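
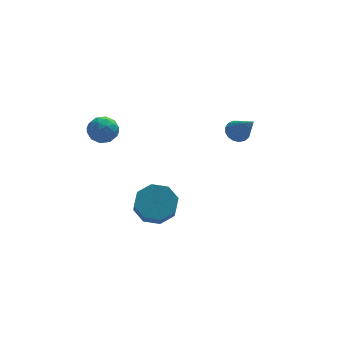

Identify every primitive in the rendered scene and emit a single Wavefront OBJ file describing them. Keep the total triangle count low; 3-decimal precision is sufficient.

v -3.476 1.767 2.761
v -2.698 1.595 2.955
v -3.622 0.545 2.265
v -2.844 0.373 2.459
v -3.403 0.475 3.052
v -3.312 1.23 3.358
v -3.008 0.91 1.862
v -2.917 1.665 2.168
v -2.409 1.065 2.4
v -2.653 0.796 3.135
v -3.667 1.344 2.085
v -3.911 1.075 2.82
v -3.074 1.788 2.902
v -3.246 0.352 2.318
v -3.574 0.411 2.666
v -3.117 0.31 2.781
v -3.435 1.574 3.138
v -2.978 1.472 3.253
v -3.392 0.814 3.309
v -3.342 0.668 1.967
v -2.885 0.566 2.082
v -3.203 1.83 2.439
v -2.746 1.729 2.554
v -2.928 1.326 1.911
v -2.447 1.376 2.69
v -2.533 0.657 2.398
v -2.629 0.973 2.047
v -2.576 1.417 2.227
v -2.59 1.217 3.122
v -2.676 0.499 2.83
v -3.004 0.559 3.178
v -2.951 1.003 3.359
v -2.42 0.906 2.795
v -3.644 1.641 2.39
v -3.73 0.923 2.098
v -3.369 1.137 1.861
v -3.316 1.581 2.042
v -3.787 1.483 2.822
v -3.873 0.764 2.53
v -3.744 0.723 2.993
v -3.691 1.167 3.173
v -3.9 1.234 2.425
v 3.195 0.792 2.099
v 3.611 1.24 2.32
v 3.725 -0.392 3.501
v 3.347 1.302 2.473
v 3.048 1.247 2.54
v 2.783 1.088 2.506
v 2.612 0.862 2.379
v 2.575 0.619 2.188
v 2.679 0.416 1.976
v 2.902 0.299 1.793
v 3.192 0.295 1.68
v 3.483 0.406 1.663
v 3.707 0.604 1.746
v 3.814 0.846 1.91
v 3.78 1.075 2.117
v -1.23 -3.039 -0.01
v -0.429 -3.532 -0.406
v -0.49 -4.354 0.494
v -1.29 -3.861 0.89
v -0.218 -2.984 0.108
v -0.279 -3.806 1.008
v -0.599 -2.469 0.554
v -0.66 -3.29 1.453
v -1.35 -2.287 0.669
v -1.41 -3.109 1.569
v -2.03 -2.546 0.386
v -2.091 -3.368 1.286
v -2.241 -3.094 -0.128
v -2.302 -3.916 0.772
v -1.86 -3.61 -0.573
v -1.921 -4.431 0.326
v -1.11 -3.791 -0.689
v -1.17 -4.613 0.211
f 1 38 17
f 38 12 41
f 17 41 6
f 38 41 17
f 1 17 13
f 17 6 18
f 13 18 2
f 17 18 13
f 1 13 22
f 13 2 23
f 22 23 8
f 13 23 22
f 1 22 34
f 22 8 37
f 34 37 11
f 22 37 34
f 1 34 38
f 34 11 42
f 38 42 12
f 34 42 38
f 2 18 29
f 18 6 32
f 29 32 10
f 18 32 29
f 6 41 19
f 41 12 40
f 19 40 5
f 41 40 19
f 12 42 39
f 42 11 35
f 39 35 3
f 42 35 39
f 11 37 36
f 37 8 24
f 36 24 7
f 37 24 36
f 8 23 28
f 23 2 25
f 28 25 9
f 23 25 28
f 4 30 16
f 30 10 31
f 16 31 5
f 30 31 16
f 4 16 14
f 16 5 15
f 14 15 3
f 16 15 14
f 4 14 21
f 14 3 20
f 21 20 7
f 14 20 21
f 4 21 26
f 21 7 27
f 26 27 9
f 21 27 26
f 4 26 30
f 26 9 33
f 30 33 10
f 26 33 30
f 5 31 19
f 31 10 32
f 19 32 6
f 31 32 19
f 3 15 39
f 15 5 40
f 39 40 12
f 15 40 39
f 7 20 36
f 20 3 35
f 36 35 11
f 20 35 36
f 9 27 28
f 27 7 24
f 28 24 8
f 27 24 28
f 10 33 29
f 33 9 25
f 29 25 2
f 33 25 29
f 44 43 46
f 44 46 45
f 46 43 47
f 46 47 45
f 47 43 48
f 47 48 45
f 48 43 49
f 48 49 45
f 49 43 50
f 49 50 45
f 50 43 51
f 50 51 45
f 51 43 52
f 51 52 45
f 52 43 53
f 52 53 45
f 53 43 54
f 53 54 45
f 54 43 55
f 54 55 45
f 55 43 56
f 55 56 45
f 56 43 57
f 56 57 45
f 57 43 44
f 57 44 45
f 59 58 62
f 59 62 60
f 60 62 63
f 60 63 61
f 62 58 64
f 62 64 63
f 63 64 65
f 63 65 61
f 64 58 66
f 64 66 65
f 65 66 67
f 65 67 61
f 66 58 68
f 66 68 67
f 67 68 69
f 67 69 61
f 68 58 70
f 68 70 69
f 69 70 71
f 69 71 61
f 70 58 72
f 70 72 71
f 71 72 73
f 71 73 61
f 72 58 74
f 72 74 73
f 73 74 75
f 73 75 61
f 74 58 59
f 74 59 75
f 75 59 60
f 75 60 61



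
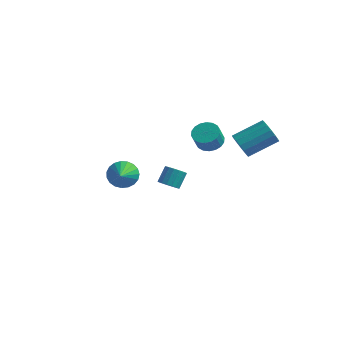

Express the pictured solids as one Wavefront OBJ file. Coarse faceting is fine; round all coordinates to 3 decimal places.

v 3.296 3.097 0.955
v 3.768 3.168 0.204
v 5.036 4.575 1.134
v 4.564 4.503 1.885
v 3.466 3.467 0.163
v 4.734 4.873 1.094
v 3.126 3.68 0.305
v 4.394 5.087 1.235
v 2.824 3.76 0.595
v 4.092 5.167 1.525
v 2.631 3.688 0.967
v 3.899 5.095 1.898
v 2.59 3.48 1.337
v 3.858 4.887 2.268
v 2.711 3.185 1.619
v 3.978 4.592 2.55
v 2.966 2.869 1.749
v 4.233 4.276 2.68
v 3.296 2.606 1.697
v 4.564 4.012 2.627
v 3.627 2.455 1.475
v 4.895 3.861 2.405
v 3.882 2.451 1.134
v 5.149 3.857 2.064
v 4.002 2.595 0.751
v 5.27 4.001 1.682
v 3.961 2.854 0.416
v 5.229 4.261 1.346
v 2.2 -3.436 1.179
v 2.806 -3.632 1.312
v 2.865 -2.881 2.154
v 2.26 -2.684 2.021
v 2.845 -3.404 1.105
v 2.905 -2.652 1.947
v 2.737 -3.182 0.915
v 2.797 -2.431 1.757
v 2.506 -3.019 0.785
v 2.566 -2.267 1.627
v 2.205 -2.951 0.746
v 2.265 -2.2 1.588
v 1.903 -2.994 0.806
v 1.962 -2.243 1.648
v 1.669 -3.139 0.951
v 1.728 -2.387 1.793
v 1.557 -3.351 1.149
v 1.616 -2.6 1.991
v 1.592 -3.583 1.353
v 1.651 -2.831 2.195
v 1.766 -3.781 1.518
v 1.825 -3.029 2.36
v 2.04 -3.9 1.605
v 2.099 -3.148 2.447
v 2.351 -3.913 1.594
v 2.41 -3.161 2.436
v 2.627 -3.816 1.489
v 2.686 -3.064 2.33
v -3.503 1.189 -2.615
v -2.805 1.767 -2.215
v -2.877 -0.169 -1.745
v -3.112 1.801 -1.942
v -3.486 1.729 -1.786
v -3.862 1.564 -1.773
v -4.177 1.334 -1.905
v -4.375 1.079 -2.161
v -4.422 0.843 -2.495
v -4.31 0.667 -2.85
v -4.059 0.581 -3.164
v -3.711 0.6 -3.384
v -3.328 0.721 -3.47
v -2.974 0.923 -3.409
v -2.712 1.171 -3.211
v -2.587 1.422 -2.91
v -2.62 1.633 -2.558
v 1.764 2.268 1.411
v 2.398 1.756 1.136
v 2.391 1.201 2.155
v 1.756 1.712 2.429
v 2.587 2.047 1.297
v 2.58 1.492 2.315
v 2.613 2.383 1.479
v 2.606 1.827 2.498
v 2.471 2.695 1.649
v 2.464 2.14 2.667
v 2.189 2.923 1.771
v 2.182 2.367 2.789
v 1.822 3.021 1.822
v 1.815 2.465 2.84
v 1.444 2.97 1.791
v 1.437 2.414 2.81
v 1.129 2.779 1.685
v 1.122 2.224 2.704
v 0.94 2.488 1.525
v 0.933 1.933 2.543
v 0.914 2.153 1.342
v 0.907 1.597 2.361
v 1.056 1.84 1.173
v 1.049 1.285 2.191
v 1.338 1.613 1.051
v 1.331 1.057 2.069
v 1.705 1.515 1
v 1.698 0.959 2.018
v 2.083 1.566 1.03
v 2.076 1.01 2.049
f 2 1 5
f 2 5 3
f 3 5 6
f 3 6 4
f 5 1 7
f 5 7 6
f 6 7 8
f 6 8 4
f 7 1 9
f 7 9 8
f 8 9 10
f 8 10 4
f 9 1 11
f 9 11 10
f 10 11 12
f 10 12 4
f 11 1 13
f 11 13 12
f 12 13 14
f 12 14 4
f 13 1 15
f 13 15 14
f 14 15 16
f 14 16 4
f 15 1 17
f 15 17 16
f 16 17 18
f 16 18 4
f 17 1 19
f 17 19 18
f 18 19 20
f 18 20 4
f 19 1 21
f 19 21 20
f 20 21 22
f 20 22 4
f 21 1 23
f 21 23 22
f 22 23 24
f 22 24 4
f 23 1 25
f 23 25 24
f 24 25 26
f 24 26 4
f 25 1 27
f 25 27 26
f 26 27 28
f 26 28 4
f 27 1 2
f 27 2 28
f 28 2 3
f 28 3 4
f 30 29 33
f 30 33 31
f 31 33 34
f 31 34 32
f 33 29 35
f 33 35 34
f 34 35 36
f 34 36 32
f 35 29 37
f 35 37 36
f 36 37 38
f 36 38 32
f 37 29 39
f 37 39 38
f 38 39 40
f 38 40 32
f 39 29 41
f 39 41 40
f 40 41 42
f 40 42 32
f 41 29 43
f 41 43 42
f 42 43 44
f 42 44 32
f 43 29 45
f 43 45 44
f 44 45 46
f 44 46 32
f 45 29 47
f 45 47 46
f 46 47 48
f 46 48 32
f 47 29 49
f 47 49 48
f 48 49 50
f 48 50 32
f 49 29 51
f 49 51 50
f 50 51 52
f 50 52 32
f 51 29 53
f 51 53 52
f 52 53 54
f 52 54 32
f 53 29 55
f 53 55 54
f 54 55 56
f 54 56 32
f 55 29 30
f 55 30 56
f 56 30 31
f 56 31 32
f 58 57 60
f 58 60 59
f 60 57 61
f 60 61 59
f 61 57 62
f 61 62 59
f 62 57 63
f 62 63 59
f 63 57 64
f 63 64 59
f 64 57 65
f 64 65 59
f 65 57 66
f 65 66 59
f 66 57 67
f 66 67 59
f 67 57 68
f 67 68 59
f 68 57 69
f 68 69 59
f 69 57 70
f 69 70 59
f 70 57 71
f 70 71 59
f 71 57 72
f 71 72 59
f 72 57 73
f 72 73 59
f 73 57 58
f 73 58 59
f 75 74 78
f 75 78 76
f 76 78 79
f 76 79 77
f 78 74 80
f 78 80 79
f 79 80 81
f 79 81 77
f 80 74 82
f 80 82 81
f 81 82 83
f 81 83 77
f 82 74 84
f 82 84 83
f 83 84 85
f 83 85 77
f 84 74 86
f 84 86 85
f 85 86 87
f 85 87 77
f 86 74 88
f 86 88 87
f 87 88 89
f 87 89 77
f 88 74 90
f 88 90 89
f 89 90 91
f 89 91 77
f 90 74 92
f 90 92 91
f 91 92 93
f 91 93 77
f 92 74 94
f 92 94 93
f 93 94 95
f 93 95 77
f 94 74 96
f 94 96 95
f 95 96 97
f 95 97 77
f 96 74 98
f 96 98 97
f 97 98 99
f 97 99 77
f 98 74 100
f 98 100 99
f 99 100 101
f 99 101 77
f 100 74 102
f 100 102 101
f 101 102 103
f 101 103 77
f 102 74 75
f 102 75 103
f 103 75 76
f 103 76 77



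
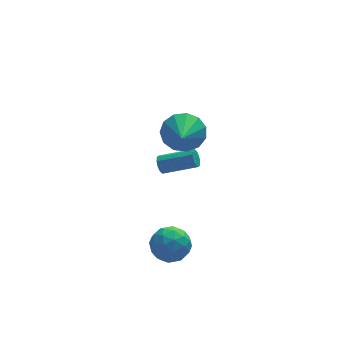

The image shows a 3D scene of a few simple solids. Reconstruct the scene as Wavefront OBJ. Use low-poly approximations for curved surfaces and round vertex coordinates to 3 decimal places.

v 0.354 -2.887 -2.419
v 1.074 -3.239 -3.066
v 0.166 -4.421 -1.794
v 0.886 -4.773 -2.441
v 1.151 -4.145 -1.669
v 1.267 -3.197 -2.055
v -0.027 -4.463 -2.805
v 0.089 -3.515 -3.191
v 0.838 -4.213 -3.305
v 1.566 -4.017 -2.603
v -0.326 -3.643 -2.257
v 0.402 -3.447 -1.555
v 0.731 -2.928 -2.797
v 0.509 -4.732 -2.063
v 0.665 -4.363 -1.609
v 1.088 -4.57 -1.989
v 0.844 -2.903 -2.203
v 1.267 -3.11 -2.584
v 1.313 -3.643 -1.762
v -0.027 -4.55 -2.276
v 0.396 -4.757 -2.657
v 0.152 -3.09 -2.871
v 0.575 -3.297 -3.251
v -0.073 -4.017 -3.098
v 1.015 -3.708 -3.319
v 0.905 -4.61 -2.951
v 0.368 -4.427 -3.165
v 0.436 -3.87 -3.392
v 1.443 -3.592 -2.906
v 1.333 -4.494 -2.539
v 1.488 -4.125 -2.084
v 1.557 -3.567 -2.311
v 1.304 -4.165 -3.046
v -0.093 -3.166 -2.321
v -0.203 -4.068 -1.954
v -0.317 -4.093 -2.549
v -0.248 -3.535 -2.776
v 0.335 -3.05 -1.909
v 0.225 -3.952 -1.541
v 0.804 -3.79 -1.468
v 0.872 -3.233 -1.695
v -0.064 -3.495 -1.814
v 1.679 2.455 -2.319
v 1.916 2.611 -2.767
v 3.537 2.042 -2.109
v 3.301 1.885 -1.661
v 1.919 2.863 -2.557
v 3.541 2.293 -1.899
v 1.831 2.959 -2.257
v 3.452 2.389 -1.599
v 1.685 2.862 -1.98
v 3.306 2.293 -1.322
v 1.536 2.61 -1.833
v 3.158 2.04 -1.175
v 1.443 2.298 -1.871
v 3.064 1.729 -1.213
v 1.439 2.047 -2.081
v 3.061 1.477 -1.423
v 1.528 1.951 -2.381
v 3.149 1.381 -1.723
v 1.674 2.047 -2.658
v 3.295 1.478 -2
v 1.822 2.3 -2.805
v 3.444 1.73 -2.147
v 1.818 -1.427 3.369
v 2.591 -1.228 4.082
v 1.362 -2.953 4.291
v 2.095 -0.955 4.289
v 1.511 -0.832 4.204
v 1.025 -0.897 3.854
v 0.79 -1.131 3.35
v 0.882 -1.459 2.852
v 1.271 -1.777 2.519
v 1.834 -1.983 2.456
v 2.392 -2.013 2.682
v 2.768 -1.857 3.127
v 2.842 -1.564 3.649
f 1 38 17
f 38 12 41
f 17 41 6
f 38 41 17
f 1 17 13
f 17 6 18
f 13 18 2
f 17 18 13
f 1 13 22
f 13 2 23
f 22 23 8
f 13 23 22
f 1 22 34
f 22 8 37
f 34 37 11
f 22 37 34
f 1 34 38
f 34 11 42
f 38 42 12
f 34 42 38
f 2 18 29
f 18 6 32
f 29 32 10
f 18 32 29
f 6 41 19
f 41 12 40
f 19 40 5
f 41 40 19
f 12 42 39
f 42 11 35
f 39 35 3
f 42 35 39
f 11 37 36
f 37 8 24
f 36 24 7
f 37 24 36
f 8 23 28
f 23 2 25
f 28 25 9
f 23 25 28
f 4 30 16
f 30 10 31
f 16 31 5
f 30 31 16
f 4 16 14
f 16 5 15
f 14 15 3
f 16 15 14
f 4 14 21
f 14 3 20
f 21 20 7
f 14 20 21
f 4 21 26
f 21 7 27
f 26 27 9
f 21 27 26
f 4 26 30
f 26 9 33
f 30 33 10
f 26 33 30
f 5 31 19
f 31 10 32
f 19 32 6
f 31 32 19
f 3 15 39
f 15 5 40
f 39 40 12
f 15 40 39
f 7 20 36
f 20 3 35
f 36 35 11
f 20 35 36
f 9 27 28
f 27 7 24
f 28 24 8
f 27 24 28
f 10 33 29
f 33 9 25
f 29 25 2
f 33 25 29
f 44 43 47
f 44 47 45
f 45 47 48
f 45 48 46
f 47 43 49
f 47 49 48
f 48 49 50
f 48 50 46
f 49 43 51
f 49 51 50
f 50 51 52
f 50 52 46
f 51 43 53
f 51 53 52
f 52 53 54
f 52 54 46
f 53 43 55
f 53 55 54
f 54 55 56
f 54 56 46
f 55 43 57
f 55 57 56
f 56 57 58
f 56 58 46
f 57 43 59
f 57 59 58
f 58 59 60
f 58 60 46
f 59 43 61
f 59 61 60
f 60 61 62
f 60 62 46
f 61 43 63
f 61 63 62
f 62 63 64
f 62 64 46
f 63 43 44
f 63 44 64
f 64 44 45
f 64 45 46
f 66 65 68
f 66 68 67
f 68 65 69
f 68 69 67
f 69 65 70
f 69 70 67
f 70 65 71
f 70 71 67
f 71 65 72
f 71 72 67
f 72 65 73
f 72 73 67
f 73 65 74
f 73 74 67
f 74 65 75
f 74 75 67
f 75 65 76
f 75 76 67
f 76 65 77
f 76 77 67
f 77 65 66
f 77 66 67



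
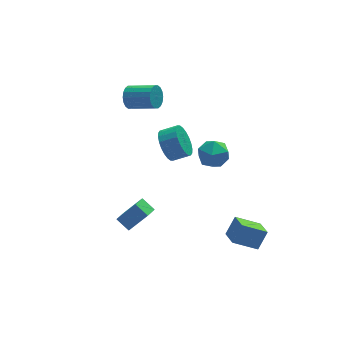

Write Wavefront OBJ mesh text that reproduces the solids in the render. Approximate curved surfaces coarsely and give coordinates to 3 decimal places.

v -2.338 -2.576 -1.093
v -2.833 -1.934 -0.599
v -3.325 -2.313 -2.427
v -3.82 -1.67 -1.933
v -1.8 -1.95 -1.367
v -2.295 -1.307 -0.873
v -2.787 -1.686 -2.701
v -3.282 -1.044 -2.207
v 1.499 0.937 -0.361
v 2.048 1.363 0.386
v 2.312 -0.483 -0.146
v 2.861 -0.057 0.601
v 1.867 -0.238 0.738
v 1.364 0.639 0.606
v 2.996 0.241 -0.366
v 2.493 1.118 -0.498
v 2.973 0.933 0.383
v 2.275 0.637 1.065
v 2.085 0.243 -0.825
v 1.387 -0.053 -0.143
v -0.595 -0.026 2.099
v -0.096 0.338 1.313
v 0.814 0.089 1.775
v 0.315 -0.274 2.561
v -0.124 0.655 1.538
v 0.786 0.406 2
v -0.223 0.869 1.849
v 0.686 0.62 2.311
v -0.379 0.946 2.199
v 0.53 0.697 2.661
v -0.568 0.875 2.533
v 0.341 0.626 2.995
v -0.761 0.667 2.8
v 0.148 0.418 3.262
v -0.929 0.354 2.962
v -0.02 0.105 3.424
v -1.046 -0.017 2.991
v -0.136 -0.266 3.453
v -1.094 -0.389 2.885
v -0.184 -0.638 3.347
v -1.066 -0.706 2.66
v -0.156 -0.955 3.122
v -0.966 -0.92 2.349
v -0.057 -1.169 2.811
v -0.81 -0.997 1.999
v 0.099 -1.246 2.461
v -0.621 -0.926 1.665
v 0.288 -1.175 2.127
v -0.428 -0.718 1.398
v 0.481 -0.967 1.86
v -0.26 -0.405 1.236
v 0.649 -0.654 1.698
v -0.144 -0.034 1.207
v 0.766 -0.283 1.669
v 1.976 -3.802 -3.59
v 2.614 -3.425 -2.596
v 1.954 -2.675 -4.003
v 2.592 -2.299 -3.008
v 3.348 -4.061 -4.372
v 3.986 -3.685 -3.377
v 3.326 -2.935 -4.784
v 3.964 -2.558 -3.79
v -1.449 4.388 2.479
v -1.077 4.505 1.827
v 0.201 3.569 2.388
v -0.171 3.452 3.041
v -0.973 4.762 2.02
v 0.305 3.826 2.581
v -0.963 4.946 2.304
v 0.314 4.01 2.865
v -1.05 5.019 2.623
v 0.228 4.083 3.184
v -1.215 4.967 2.913
v 0.062 4.031 3.474
v -1.427 4.8 3.118
v -0.15 3.864 3.679
v -1.643 4.552 3.196
v -0.366 3.616 3.757
v -1.821 4.271 3.132
v -0.543 3.335 3.693
v -1.925 4.014 2.939
v -0.647 3.078 3.5
v -1.934 3.83 2.655
v -0.657 2.894 3.216
v -1.848 3.757 2.336
v -0.57 2.821 2.897
v -1.682 3.809 2.046
v -0.405 2.873 2.607
v -1.47 3.976 1.841
v -0.193 3.04 2.402
v -1.254 4.224 1.763
v 0.023 3.288 2.324
f 2 4 1
f 5 2 1
f 1 4 3
f 3 5 1
f 2 8 4
f 6 2 5
f 6 8 2
f 4 8 3
f 7 5 3
f 3 8 7
f 7 6 5
f 8 6 7
f 9 20 14
f 9 14 10
f 9 10 16
f 9 16 19
f 9 19 20
f 10 14 18
f 14 20 13
f 20 19 11
f 19 16 15
f 16 10 17
f 12 18 13
f 12 13 11
f 12 11 15
f 12 15 17
f 12 17 18
f 13 18 14
f 11 13 20
f 15 11 19
f 17 15 16
f 18 17 10
f 22 21 25
f 22 25 23
f 23 25 26
f 23 26 24
f 25 21 27
f 25 27 26
f 26 27 28
f 26 28 24
f 27 21 29
f 27 29 28
f 28 29 30
f 28 30 24
f 29 21 31
f 29 31 30
f 30 31 32
f 30 32 24
f 31 21 33
f 31 33 32
f 32 33 34
f 32 34 24
f 33 21 35
f 33 35 34
f 34 35 36
f 34 36 24
f 35 21 37
f 35 37 36
f 36 37 38
f 36 38 24
f 37 21 39
f 37 39 38
f 38 39 40
f 38 40 24
f 39 21 41
f 39 41 40
f 40 41 42
f 40 42 24
f 41 21 43
f 41 43 42
f 42 43 44
f 42 44 24
f 43 21 45
f 43 45 44
f 44 45 46
f 44 46 24
f 45 21 47
f 45 47 46
f 46 47 48
f 46 48 24
f 47 21 49
f 47 49 48
f 48 49 50
f 48 50 24
f 49 21 51
f 49 51 50
f 50 51 52
f 50 52 24
f 51 21 53
f 51 53 52
f 52 53 54
f 52 54 24
f 53 21 22
f 53 22 54
f 54 22 23
f 54 23 24
f 56 58 55
f 59 56 55
f 55 58 57
f 57 59 55
f 56 62 58
f 60 56 59
f 60 62 56
f 58 62 57
f 61 59 57
f 57 62 61
f 61 60 59
f 62 60 61
f 64 63 67
f 64 67 65
f 65 67 68
f 65 68 66
f 67 63 69
f 67 69 68
f 68 69 70
f 68 70 66
f 69 63 71
f 69 71 70
f 70 71 72
f 70 72 66
f 71 63 73
f 71 73 72
f 72 73 74
f 72 74 66
f 73 63 75
f 73 75 74
f 74 75 76
f 74 76 66
f 75 63 77
f 75 77 76
f 76 77 78
f 76 78 66
f 77 63 79
f 77 79 78
f 78 79 80
f 78 80 66
f 79 63 81
f 79 81 80
f 80 81 82
f 80 82 66
f 81 63 83
f 81 83 82
f 82 83 84
f 82 84 66
f 83 63 85
f 83 85 84
f 84 85 86
f 84 86 66
f 85 63 87
f 85 87 86
f 86 87 88
f 86 88 66
f 87 63 89
f 87 89 88
f 88 89 90
f 88 90 66
f 89 63 91
f 89 91 90
f 90 91 92
f 90 92 66
f 91 63 64
f 91 64 92
f 92 64 65
f 92 65 66



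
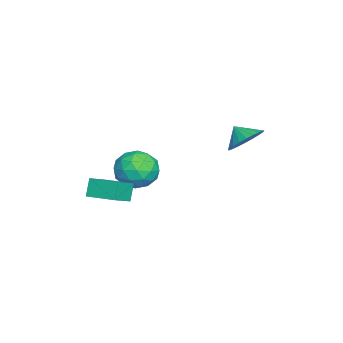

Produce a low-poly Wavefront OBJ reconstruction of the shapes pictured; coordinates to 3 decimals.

v -2.86 -1.883 -4.87
v -2.121 -0.949 -4.488
v -2.159 -3.051 -3.372
v -1.42 -2.117 -2.99
v -2.661 -2.025 -2.86
v -3.094 -1.303 -3.786
v -1.186 -2.697 -4.074
v -1.619 -1.975 -5
v -1.086 -1.452 -3.996
v -1.997 -1.037 -3.246
v -2.283 -2.963 -4.614
v -3.194 -2.548 -3.864
v -2.552 -1.314 -4.811
v -1.728 -2.686 -3.049
v -2.457 -2.632 -2.973
v -2.023 -2.083 -2.749
v -3.124 -1.522 -4.398
v -2.689 -0.973 -4.174
v -3.007 -1.605 -3.217
v -1.591 -3.027 -3.686
v -1.156 -2.478 -3.462
v -2.257 -1.917 -5.111
v -1.823 -1.368 -4.887
v -1.273 -2.395 -4.643
v -1.509 -1.06 -4.297
v -1.097 -1.746 -3.416
v -0.96 -2.087 -4.053
v -1.214 -1.663 -4.598
v -2.045 -0.816 -3.856
v -1.633 -1.502 -2.976
v -2.362 -1.448 -2.899
v -2.617 -1.024 -3.444
v -1.436 -1.112 -3.567
v -2.647 -2.498 -4.884
v -2.235 -3.184 -4.004
v -1.663 -2.976 -4.416
v -1.918 -2.552 -4.961
v -3.183 -2.254 -4.444
v -2.771 -2.94 -3.563
v -3.066 -2.337 -3.262
v -3.32 -1.913 -3.807
v -2.844 -2.888 -4.293
v -0.555 -3.252 -3.905
v 0.554 -3.791 -3.221
v 0.048 -1.703 -3.661
v 1.157 -2.242 -2.977
v 0.003 -3.318 -4.863
v 1.112 -3.857 -4.179
v 0.606 -1.769 -4.619
v 1.715 -2.308 -3.935
v -1.998 3.521 -1.25
v -1.226 2.806 -1.493
v -2.402 2.839 -0.53
v -1.041 3.024 -1.183
v -1.003 3.317 -0.883
v -1.115 3.642 -0.639
v -1.362 3.948 -0.488
v -1.706 4.189 -0.453
v -2.095 4.328 -0.54
v -2.468 4.345 -0.734
v -2.77 4.235 -1.007
v -2.954 4.017 -1.317
v -2.993 3.724 -1.616
v -2.881 3.399 -1.86
v -2.633 3.093 -2.011
v -2.29 2.852 -2.046
v -1.901 2.713 -1.96
v -1.528 2.696 -1.766
f 1 38 17
f 38 12 41
f 17 41 6
f 38 41 17
f 1 17 13
f 17 6 18
f 13 18 2
f 17 18 13
f 1 13 22
f 13 2 23
f 22 23 8
f 13 23 22
f 1 22 34
f 22 8 37
f 34 37 11
f 22 37 34
f 1 34 38
f 34 11 42
f 38 42 12
f 34 42 38
f 2 18 29
f 18 6 32
f 29 32 10
f 18 32 29
f 6 41 19
f 41 12 40
f 19 40 5
f 41 40 19
f 12 42 39
f 42 11 35
f 39 35 3
f 42 35 39
f 11 37 36
f 37 8 24
f 36 24 7
f 37 24 36
f 8 23 28
f 23 2 25
f 28 25 9
f 23 25 28
f 4 30 16
f 30 10 31
f 16 31 5
f 30 31 16
f 4 16 14
f 16 5 15
f 14 15 3
f 16 15 14
f 4 14 21
f 14 3 20
f 21 20 7
f 14 20 21
f 4 21 26
f 21 7 27
f 26 27 9
f 21 27 26
f 4 26 30
f 26 9 33
f 30 33 10
f 26 33 30
f 5 31 19
f 31 10 32
f 19 32 6
f 31 32 19
f 3 15 39
f 15 5 40
f 39 40 12
f 15 40 39
f 7 20 36
f 20 3 35
f 36 35 11
f 20 35 36
f 9 27 28
f 27 7 24
f 28 24 8
f 27 24 28
f 10 33 29
f 33 9 25
f 29 25 2
f 33 25 29
f 44 46 43
f 47 44 43
f 43 46 45
f 45 47 43
f 44 50 46
f 48 44 47
f 48 50 44
f 46 50 45
f 49 47 45
f 45 50 49
f 49 48 47
f 50 48 49
f 52 51 54
f 52 54 53
f 54 51 55
f 54 55 53
f 55 51 56
f 55 56 53
f 56 51 57
f 56 57 53
f 57 51 58
f 57 58 53
f 58 51 59
f 58 59 53
f 59 51 60
f 59 60 53
f 60 51 61
f 60 61 53
f 61 51 62
f 61 62 53
f 62 51 63
f 62 63 53
f 63 51 64
f 63 64 53
f 64 51 65
f 64 65 53
f 65 51 66
f 65 66 53
f 66 51 67
f 66 67 53
f 67 51 68
f 67 68 53
f 68 51 52
f 68 52 53



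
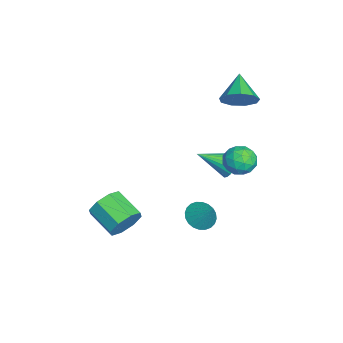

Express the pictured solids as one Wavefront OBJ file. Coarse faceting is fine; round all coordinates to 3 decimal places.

v -1.064 3.3 -1.137
v -0.583 3.595 -0.659
v -0.976 1.74 -0.263
v -0.874 3.658 -0.518
v -1.203 3.649 -0.5
v -1.504 3.571 -0.608
v -1.718 3.44 -0.821
v -1.803 3.281 -1.096
v -1.741 3.125 -1.38
v -1.545 3.004 -1.616
v -1.254 2.942 -1.756
v -0.925 2.95 -1.775
v -0.624 3.028 -1.666
v -0.41 3.16 -1.453
v -0.326 3.319 -1.178
v -0.387 3.474 -0.894
v 2.168 3.907 2.762
v 2.727 4.398 2.37
v 2.393 2.922 1.85
v 2.952 3.413 1.458
v 3.125 3.105 2.222
v 2.986 3.714 2.785
v 2.134 3.606 1.435
v 1.995 4.215 1.998
v 2.706 4.212 1.55
v 3.319 3.902 2.036
v 1.801 3.418 2.184
v 2.414 3.108 2.67
v 2.428 4.239 2.646
v 2.692 3.081 1.574
v 2.794 2.9 2.023
v 3.123 3.188 1.792
v 2.58 3.837 2.89
v 2.909 4.125 2.659
v 3.143 3.365 2.572
v 2.211 3.195 1.561
v 2.54 3.483 1.33
v 1.997 4.132 2.428
v 2.326 4.42 2.197
v 1.977 3.955 1.648
v 2.744 4.418 1.933
v 2.877 3.839 1.397
v 2.396 3.953 1.384
v 2.314 4.311 1.715
v 3.104 4.236 2.219
v 3.237 3.657 1.683
v 3.338 3.476 2.132
v 3.256 3.834 2.463
v 3.092 4.127 1.737
v 1.883 3.663 2.537
v 2.016 3.084 2.001
v 1.864 3.486 1.757
v 1.782 3.844 2.088
v 2.243 3.481 2.823
v 2.376 2.902 2.287
v 2.806 3.009 2.505
v 2.724 3.367 2.836
v 2.028 3.193 2.483
v 3.091 -1.412 -2.005
v 3.733 -1.722 -1.424
v 2.671 -2.738 -0.793
v 2.029 -2.428 -1.375
v 3.37 -1.179 -1.16
v 2.308 -2.196 -0.529
v 2.844 -0.773 -1.392
v 1.782 -1.789 -0.761
v 2.462 -0.74 -1.982
v 1.4 -1.757 -1.352
v 2.449 -1.102 -2.587
v 1.387 -2.118 -1.956
v 2.812 -1.644 -2.851
v 1.75 -2.661 -2.22
v 3.338 -2.051 -2.619
v 2.276 -3.067 -1.988
v 3.72 -2.083 -2.028
v 2.658 -3.1 -1.398
v 0.204 1.946 -3.813
v 0.897 1.88 -4.248
v 0.956 2.554 -2.707
v 0.794 2.169 -4.337
v 0.602 2.425 -4.347
v 0.349 2.607 -4.276
v 0.074 2.689 -4.134
v -0.181 2.658 -3.943
v -0.378 2.518 -3.733
v -0.486 2.291 -3.535
v -0.488 2.012 -3.379
v -0.386 1.722 -3.29
v -0.194 1.467 -3.28
v 0.059 1.284 -3.351
v 0.334 1.202 -3.493
v 0.589 1.233 -3.683
v 0.786 1.373 -3.894
v 0.894 1.6 -4.092
v -2.585 3.706 2.419
v -2.06 3.741 3.234
v -3.955 3.714 3.301
v -2.192 4.356 3.024
v -2.508 4.667 2.53
v -2.86 4.529 1.985
v -3.083 4.006 1.642
v -3.072 3.343 1.664
v -2.834 2.85 2.038
v -2.479 2.758 2.591
v -2.173 3.11 3.063
f 2 1 4
f 2 4 3
f 4 1 5
f 4 5 3
f 5 1 6
f 5 6 3
f 6 1 7
f 6 7 3
f 7 1 8
f 7 8 3
f 8 1 9
f 8 9 3
f 9 1 10
f 9 10 3
f 10 1 11
f 10 11 3
f 11 1 12
f 11 12 3
f 12 1 13
f 12 13 3
f 13 1 14
f 13 14 3
f 14 1 15
f 14 15 3
f 15 1 16
f 15 16 3
f 16 1 2
f 16 2 3
f 17 54 33
f 54 28 57
f 33 57 22
f 54 57 33
f 17 33 29
f 33 22 34
f 29 34 18
f 33 34 29
f 17 29 38
f 29 18 39
f 38 39 24
f 29 39 38
f 17 38 50
f 38 24 53
f 50 53 27
f 38 53 50
f 17 50 54
f 50 27 58
f 54 58 28
f 50 58 54
f 18 34 45
f 34 22 48
f 45 48 26
f 34 48 45
f 22 57 35
f 57 28 56
f 35 56 21
f 57 56 35
f 28 58 55
f 58 27 51
f 55 51 19
f 58 51 55
f 27 53 52
f 53 24 40
f 52 40 23
f 53 40 52
f 24 39 44
f 39 18 41
f 44 41 25
f 39 41 44
f 20 46 32
f 46 26 47
f 32 47 21
f 46 47 32
f 20 32 30
f 32 21 31
f 30 31 19
f 32 31 30
f 20 30 37
f 30 19 36
f 37 36 23
f 30 36 37
f 20 37 42
f 37 23 43
f 42 43 25
f 37 43 42
f 20 42 46
f 42 25 49
f 46 49 26
f 42 49 46
f 21 47 35
f 47 26 48
f 35 48 22
f 47 48 35
f 19 31 55
f 31 21 56
f 55 56 28
f 31 56 55
f 23 36 52
f 36 19 51
f 52 51 27
f 36 51 52
f 25 43 44
f 43 23 40
f 44 40 24
f 43 40 44
f 26 49 45
f 49 25 41
f 45 41 18
f 49 41 45
f 60 59 63
f 60 63 61
f 61 63 64
f 61 64 62
f 63 59 65
f 63 65 64
f 64 65 66
f 64 66 62
f 65 59 67
f 65 67 66
f 66 67 68
f 66 68 62
f 67 59 69
f 67 69 68
f 68 69 70
f 68 70 62
f 69 59 71
f 69 71 70
f 70 71 72
f 70 72 62
f 71 59 73
f 71 73 72
f 72 73 74
f 72 74 62
f 73 59 75
f 73 75 74
f 74 75 76
f 74 76 62
f 75 59 60
f 75 60 76
f 76 60 61
f 76 61 62
f 78 77 80
f 78 80 79
f 80 77 81
f 80 81 79
f 81 77 82
f 81 82 79
f 82 77 83
f 82 83 79
f 83 77 84
f 83 84 79
f 84 77 85
f 84 85 79
f 85 77 86
f 85 86 79
f 86 77 87
f 86 87 79
f 87 77 88
f 87 88 79
f 88 77 89
f 88 89 79
f 89 77 90
f 89 90 79
f 90 77 91
f 90 91 79
f 91 77 92
f 91 92 79
f 92 77 93
f 92 93 79
f 93 77 94
f 93 94 79
f 94 77 78
f 94 78 79
f 96 95 98
f 96 98 97
f 98 95 99
f 98 99 97
f 99 95 100
f 99 100 97
f 100 95 101
f 100 101 97
f 101 95 102
f 101 102 97
f 102 95 103
f 102 103 97
f 103 95 104
f 103 104 97
f 104 95 105
f 104 105 97
f 105 95 96
f 105 96 97



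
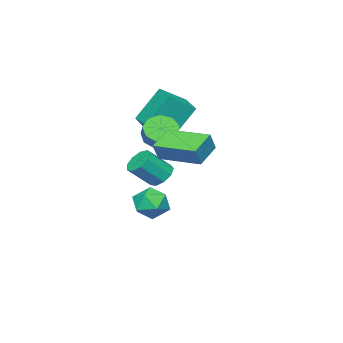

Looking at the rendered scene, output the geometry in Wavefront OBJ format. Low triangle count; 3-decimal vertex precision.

v 0.807 -2.391 -1.51
v 1.306 -1.822 -1.651
v 2.272 -2.4 -0.572
v 1.773 -2.969 -0.43
v 0.97 -1.676 -1.273
v 1.936 -2.255 -0.193
v 0.557 -1.865 -1.005
v 1.524 -2.444 0.075
v 0.262 -2.3 -0.973
v 1.228 -2.879 0.106
v 0.221 -2.777 -1.193
v 1.188 -3.356 -0.113
v 0.455 -3.074 -1.56
v 1.421 -3.652 -0.481
v 0.853 -3.05 -1.904
v 1.819 -3.629 -0.825
v 1.229 -2.718 -2.064
v 2.196 -3.297 -0.984
v 1.408 -2.233 -1.964
v 2.375 -2.812 -0.884
v 2.475 -0.256 1.498
v 2.902 -0.223 2.39
v 2.164 1.9 1.567
v 2.591 1.933 2.459
v 3.749 -0.053 0.881
v 4.176 -0.02 1.773
v 3.438 2.103 0.95
v 3.865 2.136 1.842
v 1.507 -1.931 1.349
v 2.048 -1.767 0.713
v 2.674 -1.106 1.416
v 2.133 -1.269 2.051
v 1.622 -1.371 0.719
v 2.248 -0.71 1.422
v 1.143 -1.236 1.02
v 1.769 -0.575 1.722
v 0.834 -1.427 1.474
v 1.46 -0.765 2.177
v 0.84 -1.853 1.87
v 1.466 -1.192 2.572
v 1.158 -2.315 2.022
v 1.784 -1.654 2.724
v 1.639 -2.598 1.859
v 2.265 -1.937 2.561
v 2.059 -2.568 1.457
v 2.685 -1.907 2.16
v 2.22 -2.24 1.005
v 2.846 -1.579 1.707
v -2.499 -3.652 2.277
v -1.374 -4.378 3.115
v -1.536 -2.252 2.198
v -0.411 -2.979 3.037
v -1.589 -4.381 0.423
v -0.464 -5.108 1.262
v -0.626 -2.982 0.345
v 0.499 -3.708 1.183
v -0.173 -2.689 -4.069
v 0.801 -2.683 -3.732
v -0.281 -4.317 -3.728
v 0.693 -4.311 -3.391
v -0.041 -3.825 -2.855
v 0.026 -2.818 -3.066
v 0.494 -4.182 -4.394
v 0.561 -3.175 -4.605
v 1.213 -3.606 -3.933
v 0.883 -3.385 -2.982
v -0.363 -3.615 -4.478
v -0.693 -3.394 -3.527
f 2 1 5
f 2 5 3
f 3 5 6
f 3 6 4
f 5 1 7
f 5 7 6
f 6 7 8
f 6 8 4
f 7 1 9
f 7 9 8
f 8 9 10
f 8 10 4
f 9 1 11
f 9 11 10
f 10 11 12
f 10 12 4
f 11 1 13
f 11 13 12
f 12 13 14
f 12 14 4
f 13 1 15
f 13 15 14
f 14 15 16
f 14 16 4
f 15 1 17
f 15 17 16
f 16 17 18
f 16 18 4
f 17 1 19
f 17 19 18
f 18 19 20
f 18 20 4
f 19 1 2
f 19 2 20
f 20 2 3
f 20 3 4
f 22 24 21
f 25 22 21
f 21 24 23
f 23 25 21
f 22 28 24
f 26 22 25
f 26 28 22
f 24 28 23
f 27 25 23
f 23 28 27
f 27 26 25
f 28 26 27
f 30 29 33
f 30 33 31
f 31 33 34
f 31 34 32
f 33 29 35
f 33 35 34
f 34 35 36
f 34 36 32
f 35 29 37
f 35 37 36
f 36 37 38
f 36 38 32
f 37 29 39
f 37 39 38
f 38 39 40
f 38 40 32
f 39 29 41
f 39 41 40
f 40 41 42
f 40 42 32
f 41 29 43
f 41 43 42
f 42 43 44
f 42 44 32
f 43 29 45
f 43 45 44
f 44 45 46
f 44 46 32
f 45 29 47
f 45 47 46
f 46 47 48
f 46 48 32
f 47 29 30
f 47 30 48
f 48 30 31
f 48 31 32
f 50 52 49
f 53 50 49
f 49 52 51
f 51 53 49
f 50 56 52
f 54 50 53
f 54 56 50
f 52 56 51
f 55 53 51
f 51 56 55
f 55 54 53
f 56 54 55
f 57 68 62
f 57 62 58
f 57 58 64
f 57 64 67
f 57 67 68
f 58 62 66
f 62 68 61
f 68 67 59
f 67 64 63
f 64 58 65
f 60 66 61
f 60 61 59
f 60 59 63
f 60 63 65
f 60 65 66
f 61 66 62
f 59 61 68
f 63 59 67
f 65 63 64
f 66 65 58



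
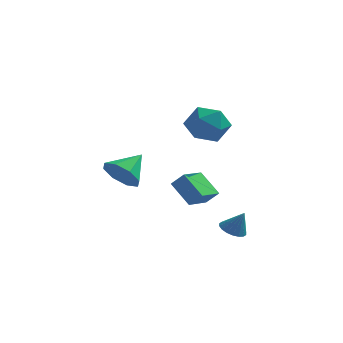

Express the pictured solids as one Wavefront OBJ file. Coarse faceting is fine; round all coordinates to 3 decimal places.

v 2.619 2.008 -4.242
v 3.247 1.992 -4.551
v 3.161 1.972 -3.138
v 3.195 2.297 -4.515
v 3.029 2.545 -4.426
v 2.781 2.686 -4.3
v 2.502 2.693 -4.162
v 2.246 2.565 -4.04
v 2.063 2.326 -3.959
v 1.991 2.024 -3.933
v 2.043 1.718 -3.968
v 2.209 1.471 -4.058
v 2.457 1.329 -4.184
v 2.736 1.322 -4.322
v 2.993 1.451 -4.443
v 3.175 1.69 -4.525
v 0.603 3.102 2.197
v 1.573 3.156 1.55
v 1.147 1.424 2.87
v 2.117 1.478 2.223
v 1.978 2.202 3.128
v 1.642 3.239 2.712
v 1.078 1.341 1.708
v 0.742 2.378 1.292
v 1.866 2.068 1.248
v 2.422 2.6 2.125
v 0.298 1.98 2.295
v 0.854 2.512 3.172
v -2.577 1.796 -1.128
v -1.991 1.088 -0.599
v -1.883 3.024 -0.252
v -1.622 1.358 -1.27
v -1.813 1.884 -1.857
v -2.451 2.359 -2.017
v -3.163 2.503 -1.656
v -3.532 2.234 -0.986
v -3.341 1.708 -0.398
v -2.703 1.233 -0.238
v 0.594 1.876 -2.808
v -0.397 2.538 -1.816
v 1.13 3.228 -3.174
v 0.14 3.89 -2.182
v 1.22 1.81 -2.138
v 0.23 2.472 -1.146
v 1.757 3.162 -2.504
v 0.766 3.824 -1.512
f 2 1 4
f 2 4 3
f 4 1 5
f 4 5 3
f 5 1 6
f 5 6 3
f 6 1 7
f 6 7 3
f 7 1 8
f 7 8 3
f 8 1 9
f 8 9 3
f 9 1 10
f 9 10 3
f 10 1 11
f 10 11 3
f 11 1 12
f 11 12 3
f 12 1 13
f 12 13 3
f 13 1 14
f 13 14 3
f 14 1 15
f 14 15 3
f 15 1 16
f 15 16 3
f 16 1 2
f 16 2 3
f 17 28 22
f 17 22 18
f 17 18 24
f 17 24 27
f 17 27 28
f 18 22 26
f 22 28 21
f 28 27 19
f 27 24 23
f 24 18 25
f 20 26 21
f 20 21 19
f 20 19 23
f 20 23 25
f 20 25 26
f 21 26 22
f 19 21 28
f 23 19 27
f 25 23 24
f 26 25 18
f 30 29 32
f 30 32 31
f 32 29 33
f 32 33 31
f 33 29 34
f 33 34 31
f 34 29 35
f 34 35 31
f 35 29 36
f 35 36 31
f 36 29 37
f 36 37 31
f 37 29 38
f 37 38 31
f 38 29 30
f 38 30 31
f 40 42 39
f 43 40 39
f 39 42 41
f 41 43 39
f 40 46 42
f 44 40 43
f 44 46 40
f 42 46 41
f 45 43 41
f 41 46 45
f 45 44 43
f 46 44 45



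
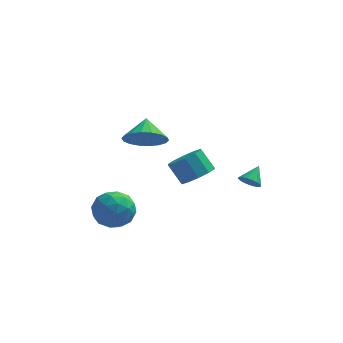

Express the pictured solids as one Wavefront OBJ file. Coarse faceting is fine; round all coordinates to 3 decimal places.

v 1.528 -3.058 -0.061
v 2.245 -2.524 0.194
v 1.569 -2.087 1.176
v 0.852 -2.622 0.921
v 1.916 -2.22 -0.167
v 1.24 -1.783 0.815
v 1.439 -2.237 -0.488
v 0.764 -1.8 0.495
v 0.996 -2.567 -0.645
v 0.321 -2.13 0.337
v 0.756 -3.085 -0.58
v 0.081 -2.648 0.403
v 0.811 -3.593 -0.316
v 0.135 -3.156 0.666
v 1.14 -3.897 0.045
v 0.464 -3.46 1.027
v 1.616 -3.88 0.365
v 0.941 -3.443 1.348
v 2.059 -3.55 0.523
v 1.384 -3.113 1.505
v 2.299 -3.032 0.457
v 1.624 -2.595 1.44
v -0.976 -2.549 1.989
v -0.607 -3.161 2.825
v -1.024 -1.511 2.771
v -0.194 -2.991 2.624
v 0.064 -2.733 2.298
v 0.116 -2.438 1.911
v -0.048 -2.165 1.539
v -0.396 -1.969 1.256
v -0.859 -1.887 1.118
v -1.344 -1.936 1.153
v -1.757 -2.106 1.354
v -2.015 -2.365 1.68
v -2.067 -2.659 2.067
v -1.903 -2.932 2.439
v -1.555 -3.129 2.722
v -1.093 -3.211 2.86
v -3.663 -1.142 -3.712
v -2.762 -0.444 -3.514
v -2.498 -2.596 -3.886
v -1.597 -1.898 -3.688
v -2.342 -2.137 -2.836
v -3.062 -1.238 -2.729
v -2.198 -1.802 -4.671
v -2.918 -0.903 -4.564
v -1.856 -0.852 -4.107
v -1.946 -1.059 -2.973
v -3.314 -1.981 -4.427
v -3.404 -2.188 -3.293
v -3.315 -0.665 -3.598
v -1.945 -2.375 -3.802
v -2.383 -2.515 -3.301
v -1.854 -2.105 -3.185
v -3.491 -1.132 -3.136
v -2.962 -0.721 -3.02
v -2.715 -1.716 -2.621
v -2.298 -2.319 -4.38
v -1.769 -1.908 -4.264
v -3.406 -0.935 -4.215
v -2.877 -0.525 -4.099
v -2.545 -1.324 -4.779
v -2.253 -0.495 -3.83
v -1.568 -1.35 -3.932
v -1.921 -1.294 -4.51
v -2.344 -0.765 -4.447
v -2.305 -0.616 -3.163
v -1.621 -1.471 -3.265
v -2.059 -1.611 -2.764
v -2.482 -1.083 -2.702
v -1.773 -0.856 -3.512
v -3.639 -1.569 -4.135
v -2.955 -2.424 -4.237
v -2.778 -1.957 -4.698
v -3.201 -1.429 -4.636
v -3.692 -1.69 -3.468
v -3.007 -2.545 -3.57
v -2.916 -2.275 -2.953
v -3.339 -1.746 -2.89
v -3.487 -2.184 -3.888
v 3.723 1.444 -3.334
v 4.26 1.424 -3.643
v 4.137 2.256 -2.666
v 4.128 1.601 -3.776
v 3.927 1.751 -3.833
v 3.689 1.848 -3.804
v 3.458 1.876 -3.693
v 3.273 1.828 -3.521
v 3.165 1.714 -3.316
v 3.153 1.554 -3.114
v 3.241 1.375 -2.951
v 3.411 1.208 -2.854
v 3.635 1.081 -2.84
v 3.875 1.018 -2.911
v 4.088 1.028 -3.056
v 4.238 1.11 -3.249
v 4.299 1.25 -3.456
f 2 1 5
f 2 5 3
f 3 5 6
f 3 6 4
f 5 1 7
f 5 7 6
f 6 7 8
f 6 8 4
f 7 1 9
f 7 9 8
f 8 9 10
f 8 10 4
f 9 1 11
f 9 11 10
f 10 11 12
f 10 12 4
f 11 1 13
f 11 13 12
f 12 13 14
f 12 14 4
f 13 1 15
f 13 15 14
f 14 15 16
f 14 16 4
f 15 1 17
f 15 17 16
f 16 17 18
f 16 18 4
f 17 1 19
f 17 19 18
f 18 19 20
f 18 20 4
f 19 1 21
f 19 21 20
f 20 21 22
f 20 22 4
f 21 1 2
f 21 2 22
f 22 2 3
f 22 3 4
f 24 23 26
f 24 26 25
f 26 23 27
f 26 27 25
f 27 23 28
f 27 28 25
f 28 23 29
f 28 29 25
f 29 23 30
f 29 30 25
f 30 23 31
f 30 31 25
f 31 23 32
f 31 32 25
f 32 23 33
f 32 33 25
f 33 23 34
f 33 34 25
f 34 23 35
f 34 35 25
f 35 23 36
f 35 36 25
f 36 23 37
f 36 37 25
f 37 23 38
f 37 38 25
f 38 23 24
f 38 24 25
f 39 76 55
f 76 50 79
f 55 79 44
f 76 79 55
f 39 55 51
f 55 44 56
f 51 56 40
f 55 56 51
f 39 51 60
f 51 40 61
f 60 61 46
f 51 61 60
f 39 60 72
f 60 46 75
f 72 75 49
f 60 75 72
f 39 72 76
f 72 49 80
f 76 80 50
f 72 80 76
f 40 56 67
f 56 44 70
f 67 70 48
f 56 70 67
f 44 79 57
f 79 50 78
f 57 78 43
f 79 78 57
f 50 80 77
f 80 49 73
f 77 73 41
f 80 73 77
f 49 75 74
f 75 46 62
f 74 62 45
f 75 62 74
f 46 61 66
f 61 40 63
f 66 63 47
f 61 63 66
f 42 68 54
f 68 48 69
f 54 69 43
f 68 69 54
f 42 54 52
f 54 43 53
f 52 53 41
f 54 53 52
f 42 52 59
f 52 41 58
f 59 58 45
f 52 58 59
f 42 59 64
f 59 45 65
f 64 65 47
f 59 65 64
f 42 64 68
f 64 47 71
f 68 71 48
f 64 71 68
f 43 69 57
f 69 48 70
f 57 70 44
f 69 70 57
f 41 53 77
f 53 43 78
f 77 78 50
f 53 78 77
f 45 58 74
f 58 41 73
f 74 73 49
f 58 73 74
f 47 65 66
f 65 45 62
f 66 62 46
f 65 62 66
f 48 71 67
f 71 47 63
f 67 63 40
f 71 63 67
f 82 81 84
f 82 84 83
f 84 81 85
f 84 85 83
f 85 81 86
f 85 86 83
f 86 81 87
f 86 87 83
f 87 81 88
f 87 88 83
f 88 81 89
f 88 89 83
f 89 81 90
f 89 90 83
f 90 81 91
f 90 91 83
f 91 81 92
f 91 92 83
f 92 81 93
f 92 93 83
f 93 81 94
f 93 94 83
f 94 81 95
f 94 95 83
f 95 81 96
f 95 96 83
f 96 81 97
f 96 97 83
f 97 81 82
f 97 82 83



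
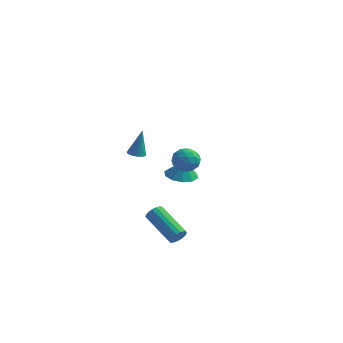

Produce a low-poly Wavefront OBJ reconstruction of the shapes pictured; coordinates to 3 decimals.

v 0.487 -1.564 1.105
v 0.987 -1.455 1.017
v 0.693 -1.216 2.715
v 0.884 -1.25 0.986
v 0.701 -1.107 0.979
v 0.477 -1.055 0.996
v 0.254 -1.104 1.036
v 0.077 -1.244 1.089
v -0.019 -1.447 1.145
v -0.014 -1.673 1.193
v 0.089 -1.878 1.224
v 0.272 -2.02 1.231
v 0.496 -2.072 1.214
v 0.719 -2.024 1.174
v 0.896 -1.884 1.122
v 0.992 -1.681 1.065
v 2.247 1.503 -0.416
v 2.935 1.291 0.019
v 1.825 0.209 -0.379
v 2.513 -0.003 0.056
v 1.92 0.475 0.414
v 2.18 1.274 0.39
v 2.58 0.226 -0.75
v 2.84 1.025 -0.774
v 3.14 0.502 -0.187
v 2.732 0.655 0.532
v 2.028 0.845 -0.892
v 1.62 0.998 -0.173
v 2.628 1.51 -0.202
v 2.132 -0.01 -0.158
v 1.783 0.27 0.052
v 2.187 0.146 0.308
v 2.185 1.501 0.016
v 2.589 1.376 0.272
v 1.992 0.896 0.504
v 2.171 0.124 -0.632
v 2.575 -0.001 -0.376
v 2.573 1.354 -0.668
v 2.977 1.23 -0.412
v 2.768 0.604 -0.864
v 3.153 0.922 -0.067
v 2.905 0.162 -0.045
v 2.944 0.296 -0.52
v 3.098 0.766 -0.533
v 2.913 1.012 0.355
v 2.665 0.252 0.377
v 2.317 0.533 0.587
v 2.47 1.003 0.574
v 3.034 0.548 0.234
v 2.095 1.248 -0.737
v 1.847 0.488 -0.715
v 2.29 0.497 -0.934
v 2.443 0.967 -0.947
v 1.855 1.338 -0.315
v 1.607 0.578 -0.293
v 1.662 0.734 0.173
v 1.816 1.204 0.16
v 1.726 0.952 -0.594
v 3.725 -3.731 -3.328
v 4.023 -3.644 -2.874
v 2.293 -2.702 -1.918
v 1.995 -2.789 -2.372
v 4.062 -3.427 -3.017
v 2.332 -2.485 -2.062
v 4.024 -3.279 -3.232
v 2.293 -2.337 -2.276
v 3.917 -3.235 -3.469
v 2.187 -2.293 -2.513
v 3.767 -3.305 -3.673
v 2.036 -2.363 -2.717
v 3.607 -3.472 -3.798
v 1.876 -2.53 -2.843
v 3.474 -3.698 -3.816
v 1.743 -2.757 -2.86
v 3.398 -3.932 -3.722
v 1.668 -2.991 -2.766
v 3.398 -4.12 -3.537
v 1.667 -3.178 -2.581
v 3.473 -4.219 -3.305
v 1.742 -3.277 -2.349
v 3.605 -4.206 -3.078
v 1.874 -3.264 -2.122
v 3.765 -4.084 -2.908
v 2.034 -3.142 -1.952
v 3.916 -3.881 -2.834
v 2.185 -2.939 -1.879
v 0.874 3.803 -3.278
v 1.729 3.359 -3.393
v 1.046 3.837 -2.122
v 1.822 3.951 -3.423
v 1.553 4.486 -3.399
v 1.024 4.76 -3.328
v 0.439 4.669 -3.239
v 0.019 4.247 -3.164
v -0.074 3.656 -3.133
v 0.196 3.121 -3.158
v 0.724 2.846 -3.229
v 1.31 2.938 -3.318
f 2 1 4
f 2 4 3
f 4 1 5
f 4 5 3
f 5 1 6
f 5 6 3
f 6 1 7
f 6 7 3
f 7 1 8
f 7 8 3
f 8 1 9
f 8 9 3
f 9 1 10
f 9 10 3
f 10 1 11
f 10 11 3
f 11 1 12
f 11 12 3
f 12 1 13
f 12 13 3
f 13 1 14
f 13 14 3
f 14 1 15
f 14 15 3
f 15 1 16
f 15 16 3
f 16 1 2
f 16 2 3
f 17 54 33
f 54 28 57
f 33 57 22
f 54 57 33
f 17 33 29
f 33 22 34
f 29 34 18
f 33 34 29
f 17 29 38
f 29 18 39
f 38 39 24
f 29 39 38
f 17 38 50
f 38 24 53
f 50 53 27
f 38 53 50
f 17 50 54
f 50 27 58
f 54 58 28
f 50 58 54
f 18 34 45
f 34 22 48
f 45 48 26
f 34 48 45
f 22 57 35
f 57 28 56
f 35 56 21
f 57 56 35
f 28 58 55
f 58 27 51
f 55 51 19
f 58 51 55
f 27 53 52
f 53 24 40
f 52 40 23
f 53 40 52
f 24 39 44
f 39 18 41
f 44 41 25
f 39 41 44
f 20 46 32
f 46 26 47
f 32 47 21
f 46 47 32
f 20 32 30
f 32 21 31
f 30 31 19
f 32 31 30
f 20 30 37
f 30 19 36
f 37 36 23
f 30 36 37
f 20 37 42
f 37 23 43
f 42 43 25
f 37 43 42
f 20 42 46
f 42 25 49
f 46 49 26
f 42 49 46
f 21 47 35
f 47 26 48
f 35 48 22
f 47 48 35
f 19 31 55
f 31 21 56
f 55 56 28
f 31 56 55
f 23 36 52
f 36 19 51
f 52 51 27
f 36 51 52
f 25 43 44
f 43 23 40
f 44 40 24
f 43 40 44
f 26 49 45
f 49 25 41
f 45 41 18
f 49 41 45
f 60 59 63
f 60 63 61
f 61 63 64
f 61 64 62
f 63 59 65
f 63 65 64
f 64 65 66
f 64 66 62
f 65 59 67
f 65 67 66
f 66 67 68
f 66 68 62
f 67 59 69
f 67 69 68
f 68 69 70
f 68 70 62
f 69 59 71
f 69 71 70
f 70 71 72
f 70 72 62
f 71 59 73
f 71 73 72
f 72 73 74
f 72 74 62
f 73 59 75
f 73 75 74
f 74 75 76
f 74 76 62
f 75 59 77
f 75 77 76
f 76 77 78
f 76 78 62
f 77 59 79
f 77 79 78
f 78 79 80
f 78 80 62
f 79 59 81
f 79 81 80
f 80 81 82
f 80 82 62
f 81 59 83
f 81 83 82
f 82 83 84
f 82 84 62
f 83 59 85
f 83 85 84
f 84 85 86
f 84 86 62
f 85 59 60
f 85 60 86
f 86 60 61
f 86 61 62
f 88 87 90
f 88 90 89
f 90 87 91
f 90 91 89
f 91 87 92
f 91 92 89
f 92 87 93
f 92 93 89
f 93 87 94
f 93 94 89
f 94 87 95
f 94 95 89
f 95 87 96
f 95 96 89
f 96 87 97
f 96 97 89
f 97 87 98
f 97 98 89
f 98 87 88
f 98 88 89



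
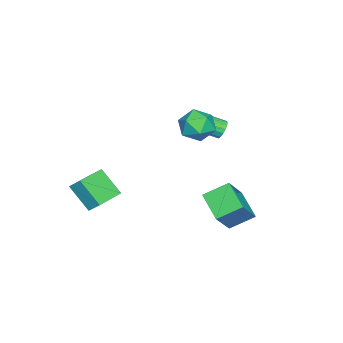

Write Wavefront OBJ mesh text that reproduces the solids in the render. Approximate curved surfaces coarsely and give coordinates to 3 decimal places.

v -3.671 0.182 0.646
v -3.434 0.022 0.153
v -3.032 -1.063 0.701
v -3.269 -0.902 1.194
v -3.235 0.159 0.28
v -2.833 -0.926 0.827
v -3.136 0.302 0.49
v -2.734 -0.783 1.038
v -3.159 0.417 0.736
v -2.758 -0.668 1.284
v -3.3 0.479 0.962
v -2.898 -0.606 1.509
v -3.526 0.473 1.115
v -3.124 -0.612 1.662
v -3.785 0.4 1.161
v -3.383 -0.685 1.708
v -4.018 0.277 1.089
v -3.616 -0.808 1.636
v -4.171 0.133 0.915
v -3.769 -0.952 1.463
v -4.21 0 0.68
v -3.808 -1.085 1.228
v -4.125 -0.091 0.437
v -3.723 -1.176 0.985
v -3.937 -0.12 0.242
v -3.535 -1.205 0.79
v -3.687 -0.079 0.14
v -3.285 -1.164 0.688
v -1.107 0.355 3.002
v -0.439 0.263 2.236
v -2.121 -0.703 2.244
v -1.453 -0.795 1.478
v -1.23 -1.176 2.397
v -0.603 -0.522 2.866
v -1.957 0.082 1.614
v -1.33 0.736 2.083
v -0.964 0.095 1.379
v -0.515 -0.683 1.863
v -2.045 0.243 2.617
v -1.596 -0.535 3.101
v 0.337 0.693 -1.471
v -0.302 1.79 -0.75
v -0.89 0.905 -2.88
v -1.529 2.002 -2.159
v 1.389 1.798 -2.221
v 0.75 2.895 -1.5
v 0.162 2.01 -3.63
v -0.477 3.107 -2.909
v 1.948 -3.36 -1.748
v 1.626 -4.491 -0.548
v 2.096 -2.726 -1.111
v 1.774 -3.857 0.089
v 3.506 -3.763 -1.709
v 3.184 -4.894 -0.509
v 3.654 -3.129 -1.072
v 3.332 -4.26 0.128
f 2 1 5
f 2 5 3
f 3 5 6
f 3 6 4
f 5 1 7
f 5 7 6
f 6 7 8
f 6 8 4
f 7 1 9
f 7 9 8
f 8 9 10
f 8 10 4
f 9 1 11
f 9 11 10
f 10 11 12
f 10 12 4
f 11 1 13
f 11 13 12
f 12 13 14
f 12 14 4
f 13 1 15
f 13 15 14
f 14 15 16
f 14 16 4
f 15 1 17
f 15 17 16
f 16 17 18
f 16 18 4
f 17 1 19
f 17 19 18
f 18 19 20
f 18 20 4
f 19 1 21
f 19 21 20
f 20 21 22
f 20 22 4
f 21 1 23
f 21 23 22
f 22 23 24
f 22 24 4
f 23 1 25
f 23 25 24
f 24 25 26
f 24 26 4
f 25 1 27
f 25 27 26
f 26 27 28
f 26 28 4
f 27 1 2
f 27 2 28
f 28 2 3
f 28 3 4
f 29 40 34
f 29 34 30
f 29 30 36
f 29 36 39
f 29 39 40
f 30 34 38
f 34 40 33
f 40 39 31
f 39 36 35
f 36 30 37
f 32 38 33
f 32 33 31
f 32 31 35
f 32 35 37
f 32 37 38
f 33 38 34
f 31 33 40
f 35 31 39
f 37 35 36
f 38 37 30
f 42 44 41
f 45 42 41
f 41 44 43
f 43 45 41
f 42 48 44
f 46 42 45
f 46 48 42
f 44 48 43
f 47 45 43
f 43 48 47
f 47 46 45
f 48 46 47
f 50 52 49
f 53 50 49
f 49 52 51
f 51 53 49
f 50 56 52
f 54 50 53
f 54 56 50
f 52 56 51
f 55 53 51
f 51 56 55
f 55 54 53
f 56 54 55



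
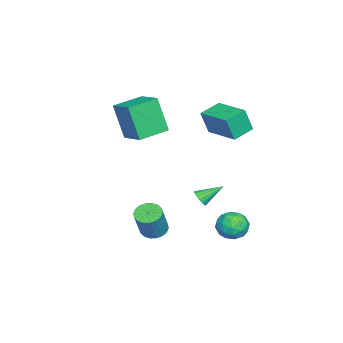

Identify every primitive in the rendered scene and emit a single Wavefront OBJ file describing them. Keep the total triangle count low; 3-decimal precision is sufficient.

v -1.027 -0.018 -3.098
v -0.552 0.093 -2.918
v -1.553 1.038 -2.362
v -0.577 0.238 -3.143
v -0.722 0.315 -3.356
v -0.949 0.302 -3.501
v -1.197 0.204 -3.537
v -1.399 0.047 -3.456
v -1.502 -0.128 -3.279
v -1.478 -0.273 -3.054
v -1.333 -0.35 -2.84
v -1.106 -0.338 -2.696
v -0.858 -0.24 -2.66
v -0.655 -0.082 -2.741
v -2.238 0.08 1.002
v -2.055 -0.288 2.33
v -3.238 0.739 1.323
v -3.055 0.371 2.651
v -1.085 1.689 1.289
v -0.902 1.321 2.617
v -2.085 2.348 1.61
v -1.902 1.98 2.938
v 1.079 2.901 -3.103
v 1.875 3.083 -2.795
v 1.465 1.557 -3.305
v 2.261 1.739 -2.997
v 1.573 1.745 -2.459
v 1.335 2.575 -2.335
v 2.005 2.065 -3.765
v 1.767 2.895 -3.641
v 2.448 2.566 -3.204
v 2.18 2.369 -2.397
v 1.16 2.271 -3.703
v 0.892 2.074 -2.896
v 1.443 3.11 -2.932
v 1.897 1.53 -3.168
v 1.492 1.534 -2.853
v 1.96 1.641 -2.671
v 1.126 2.811 -2.661
v 1.593 2.918 -2.48
v 1.416 2.132 -2.283
v 1.747 1.722 -3.62
v 2.214 1.829 -3.439
v 1.38 2.999 -3.429
v 1.848 3.106 -3.247
v 1.924 2.508 -3.817
v 2.248 2.913 -2.991
v 2.474 2.123 -3.109
v 2.324 2.315 -3.561
v 2.184 2.803 -3.488
v 2.091 2.797 -2.517
v 2.317 2.007 -2.635
v 1.913 2.011 -2.319
v 1.773 2.499 -2.246
v 2.427 2.493 -2.757
v 1.023 2.633 -3.465
v 1.249 1.843 -3.583
v 1.567 2.141 -3.854
v 1.427 2.629 -3.781
v 0.866 2.517 -2.991
v 1.092 1.727 -3.109
v 1.156 1.837 -2.612
v 1.016 2.325 -2.539
v 0.913 2.147 -3.343
v -3.78 -3.23 -0.004
v -4.072 -3.902 2.028
v -2.793 -2.12 0.505
v -3.086 -2.792 2.537
v -2.454 -4.328 -0.177
v -2.747 -5 1.855
v -1.468 -3.218 0.332
v -1.76 -3.89 2.364
v 2.632 -1.267 -3.295
v 3.208 -0.982 -3.571
v 3.965 -1.048 -2.062
v 3.388 -1.333 -1.785
v 3.045 -0.733 -3.479
v 3.802 -0.799 -1.969
v 2.801 -0.59 -3.35
v 3.557 -0.656 -1.84
v 2.522 -0.58 -3.21
v 3.279 -0.647 -1.7
v 2.266 -0.707 -3.087
v 3.023 -0.774 -1.577
v 2.082 -0.945 -3.005
v 2.839 -1.012 -1.495
v 2.006 -1.246 -2.98
v 2.763 -1.313 -1.471
v 2.055 -1.552 -3.018
v 2.812 -1.618 -1.509
v 2.218 -1.801 -3.111
v 2.975 -1.867 -1.601
v 2.463 -1.944 -3.24
v 3.219 -2.01 -1.73
v 2.741 -1.953 -3.38
v 3.498 -2.02 -1.87
v 2.997 -1.826 -3.503
v 3.754 -1.893 -1.993
v 3.181 -1.588 -3.585
v 3.938 -1.655 -2.075
v 3.257 -1.287 -3.609
v 4.014 -1.354 -2.1
f 2 1 4
f 2 4 3
f 4 1 5
f 4 5 3
f 5 1 6
f 5 6 3
f 6 1 7
f 6 7 3
f 7 1 8
f 7 8 3
f 8 1 9
f 8 9 3
f 9 1 10
f 9 10 3
f 10 1 11
f 10 11 3
f 11 1 12
f 11 12 3
f 12 1 13
f 12 13 3
f 13 1 14
f 13 14 3
f 14 1 2
f 14 2 3
f 16 18 15
f 19 16 15
f 15 18 17
f 17 19 15
f 16 22 18
f 20 16 19
f 20 22 16
f 18 22 17
f 21 19 17
f 17 22 21
f 21 20 19
f 22 20 21
f 23 60 39
f 60 34 63
f 39 63 28
f 60 63 39
f 23 39 35
f 39 28 40
f 35 40 24
f 39 40 35
f 23 35 44
f 35 24 45
f 44 45 30
f 35 45 44
f 23 44 56
f 44 30 59
f 56 59 33
f 44 59 56
f 23 56 60
f 56 33 64
f 60 64 34
f 56 64 60
f 24 40 51
f 40 28 54
f 51 54 32
f 40 54 51
f 28 63 41
f 63 34 62
f 41 62 27
f 63 62 41
f 34 64 61
f 64 33 57
f 61 57 25
f 64 57 61
f 33 59 58
f 59 30 46
f 58 46 29
f 59 46 58
f 30 45 50
f 45 24 47
f 50 47 31
f 45 47 50
f 26 52 38
f 52 32 53
f 38 53 27
f 52 53 38
f 26 38 36
f 38 27 37
f 36 37 25
f 38 37 36
f 26 36 43
f 36 25 42
f 43 42 29
f 36 42 43
f 26 43 48
f 43 29 49
f 48 49 31
f 43 49 48
f 26 48 52
f 48 31 55
f 52 55 32
f 48 55 52
f 27 53 41
f 53 32 54
f 41 54 28
f 53 54 41
f 25 37 61
f 37 27 62
f 61 62 34
f 37 62 61
f 29 42 58
f 42 25 57
f 58 57 33
f 42 57 58
f 31 49 50
f 49 29 46
f 50 46 30
f 49 46 50
f 32 55 51
f 55 31 47
f 51 47 24
f 55 47 51
f 66 68 65
f 69 66 65
f 65 68 67
f 67 69 65
f 66 72 68
f 70 66 69
f 70 72 66
f 68 72 67
f 71 69 67
f 67 72 71
f 71 70 69
f 72 70 71
f 74 73 77
f 74 77 75
f 75 77 78
f 75 78 76
f 77 73 79
f 77 79 78
f 78 79 80
f 78 80 76
f 79 73 81
f 79 81 80
f 80 81 82
f 80 82 76
f 81 73 83
f 81 83 82
f 82 83 84
f 82 84 76
f 83 73 85
f 83 85 84
f 84 85 86
f 84 86 76
f 85 73 87
f 85 87 86
f 86 87 88
f 86 88 76
f 87 73 89
f 87 89 88
f 88 89 90
f 88 90 76
f 89 73 91
f 89 91 90
f 90 91 92
f 90 92 76
f 91 73 93
f 91 93 92
f 92 93 94
f 92 94 76
f 93 73 95
f 93 95 94
f 94 95 96
f 94 96 76
f 95 73 97
f 95 97 96
f 96 97 98
f 96 98 76
f 97 73 99
f 97 99 98
f 98 99 100
f 98 100 76
f 99 73 101
f 99 101 100
f 100 101 102
f 100 102 76
f 101 73 74
f 101 74 102
f 102 74 75
f 102 75 76



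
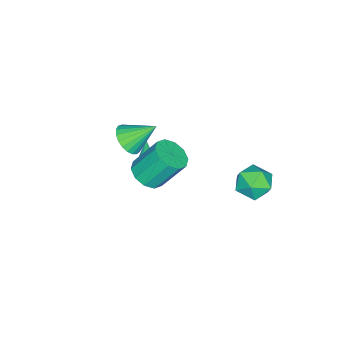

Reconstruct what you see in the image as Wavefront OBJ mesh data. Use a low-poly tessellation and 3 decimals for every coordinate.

v -3.374 4.662 -1.373
v -2.706 3.915 -1.021
v -4.374 3.445 -2.059
v -3.706 2.698 -1.707
v -4.292 3.254 -1.018
v -3.674 4.006 -0.594
v -3.406 3.354 -2.486
v -2.788 4.106 -2.062
v -2.726 3.107 -1.709
v -3.273 3.045 -0.801
v -3.807 4.315 -2.279
v -4.354 4.253 -1.371
v 1.177 0.492 2.191
v 1.76 1.162 1.951
v 1.265 2.158 3.529
v 0.683 1.488 3.769
v 1.254 1.278 1.719
v 0.759 2.274 3.297
v 0.719 1.094 1.668
v 0.224 2.089 3.245
v 0.359 0.68 1.816
v -0.136 1.675 3.394
v 0.311 0.194 2.108
v -0.184 1.189 3.685
v 0.595 -0.178 2.431
v 0.1 0.818 4.009
v 1.101 -0.294 2.663
v 0.606 0.702 4.241
v 1.636 -0.109 2.715
v 1.141 0.886 4.292
v 1.996 0.305 2.566
v 1.501 1.3 4.144
v 2.044 0.791 2.275
v 1.549 1.786 3.852
v -2.639 -1.689 -2.602
v -2.336 -1.841 -2.024
v -4.301 -2.631 -1.978
v -2.453 -1.596 -1.965
v -2.602 -1.366 -2.017
v -2.757 -1.192 -2.169
v -2.893 -1.104 -2.396
v -2.984 -1.118 -2.659
v -3.015 -1.23 -2.912
v -2.982 -1.422 -3.112
v -2.889 -1.66 -3.223
v -2.753 -1.903 -3.227
v -2.597 -2.109 -3.123
v -2.448 -2.242 -2.929
v -2.333 -2.28 -2.678
v -2.27 -2.216 -2.415
v -2.271 -2.061 -2.183
v -2.413 -2.546 -0.117
v -1.91 -2.929 0.55
v -3.007 -1.314 1.037
v -1.666 -2.674 0.403
v -1.551 -2.397 0.166
v -1.586 -2.145 -0.12
v -1.763 -1.963 -0.406
v -2.053 -1.882 -0.642
v -2.406 -1.915 -0.787
v -2.759 -2.058 -0.816
v -3.053 -2.285 -0.725
v -3.237 -2.557 -0.528
v -3.278 -2.828 -0.261
v -3.169 -3.049 0.032
v -2.93 -3.184 0.298
v -2.602 -3.209 0.493
v -2.241 -3.118 0.582
f 1 12 6
f 1 6 2
f 1 2 8
f 1 8 11
f 1 11 12
f 2 6 10
f 6 12 5
f 12 11 3
f 11 8 7
f 8 2 9
f 4 10 5
f 4 5 3
f 4 3 7
f 4 7 9
f 4 9 10
f 5 10 6
f 3 5 12
f 7 3 11
f 9 7 8
f 10 9 2
f 14 13 17
f 14 17 15
f 15 17 18
f 15 18 16
f 17 13 19
f 17 19 18
f 18 19 20
f 18 20 16
f 19 13 21
f 19 21 20
f 20 21 22
f 20 22 16
f 21 13 23
f 21 23 22
f 22 23 24
f 22 24 16
f 23 13 25
f 23 25 24
f 24 25 26
f 24 26 16
f 25 13 27
f 25 27 26
f 26 27 28
f 26 28 16
f 27 13 29
f 27 29 28
f 28 29 30
f 28 30 16
f 29 13 31
f 29 31 30
f 30 31 32
f 30 32 16
f 31 13 33
f 31 33 32
f 32 33 34
f 32 34 16
f 33 13 14
f 33 14 34
f 34 14 15
f 34 15 16
f 36 35 38
f 36 38 37
f 38 35 39
f 38 39 37
f 39 35 40
f 39 40 37
f 40 35 41
f 40 41 37
f 41 35 42
f 41 42 37
f 42 35 43
f 42 43 37
f 43 35 44
f 43 44 37
f 44 35 45
f 44 45 37
f 45 35 46
f 45 46 37
f 46 35 47
f 46 47 37
f 47 35 48
f 47 48 37
f 48 35 49
f 48 49 37
f 49 35 50
f 49 50 37
f 50 35 51
f 50 51 37
f 51 35 36
f 51 36 37
f 53 52 55
f 53 55 54
f 55 52 56
f 55 56 54
f 56 52 57
f 56 57 54
f 57 52 58
f 57 58 54
f 58 52 59
f 58 59 54
f 59 52 60
f 59 60 54
f 60 52 61
f 60 61 54
f 61 52 62
f 61 62 54
f 62 52 63
f 62 63 54
f 63 52 64
f 63 64 54
f 64 52 65
f 64 65 54
f 65 52 66
f 65 66 54
f 66 52 67
f 66 67 54
f 67 52 68
f 67 68 54
f 68 52 53
f 68 53 54



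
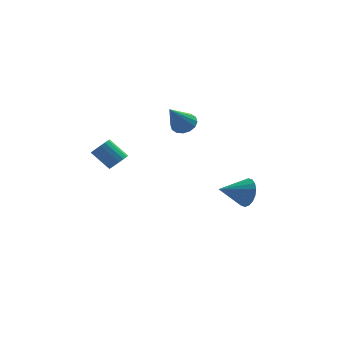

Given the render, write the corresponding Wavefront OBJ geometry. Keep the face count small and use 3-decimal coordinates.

v 2.899 1.089 -2.292
v 3.27 0.825 -1.538
v 1.521 0.591 -1.788
v 3.165 1.195 -1.46
v 3.008 1.543 -1.546
v 2.829 1.801 -1.78
v 2.665 1.918 -2.115
v 2.546 1.871 -2.486
v 2.498 1.669 -2.818
v 2.529 1.352 -3.045
v 2.633 0.983 -3.124
v 2.791 0.635 -3.038
v 2.969 0.377 -2.804
v 3.134 0.259 -2.469
v 3.253 0.306 -2.098
v 3.301 0.508 -1.766
v -0.192 -0.563 3.174
v 0.159 -0.199 3.612
v -0.888 -1.497 4.506
v -0.141 -0.029 3.575
v -0.455 -0.002 3.43
v -0.698 -0.126 3.216
v -0.806 -0.366 2.991
v -0.75 -0.66 2.815
v -0.544 -0.927 2.735
v -0.244 -1.097 2.772
v 0.07 -1.124 2.917
v 0.314 -1 3.131
v 0.422 -0.759 3.356
v 0.365 -0.466 3.532
v -3.232 -4.06 2.354
v -3.017 -4.424 2.721
v -3.834 -4.044 3.574
v -4.048 -3.68 3.206
v -2.873 -4.201 2.76
v -3.69 -3.822 3.613
v -2.811 -3.946 2.706
v -3.628 -3.567 3.558
v -2.846 -3.717 2.571
v -3.662 -3.337 3.423
v -2.968 -3.567 2.386
v -3.785 -3.187 3.239
v -3.151 -3.529 2.194
v -3.968 -3.149 3.047
v -3.353 -3.613 2.039
v -4.17 -3.233 2.891
v -3.527 -3.8 1.955
v -4.343 -3.42 2.808
v -3.633 -4.046 1.963
v -4.449 -3.666 2.815
v -3.647 -4.295 2.061
v -4.464 -3.915 2.913
v -3.566 -4.49 2.225
v -4.383 -4.11 3.078
v -3.409 -4.587 2.419
v -4.225 -4.207 3.272
v -3.211 -4.563 2.598
v -4.027 -4.183 3.451
f 2 1 4
f 2 4 3
f 4 1 5
f 4 5 3
f 5 1 6
f 5 6 3
f 6 1 7
f 6 7 3
f 7 1 8
f 7 8 3
f 8 1 9
f 8 9 3
f 9 1 10
f 9 10 3
f 10 1 11
f 10 11 3
f 11 1 12
f 11 12 3
f 12 1 13
f 12 13 3
f 13 1 14
f 13 14 3
f 14 1 15
f 14 15 3
f 15 1 16
f 15 16 3
f 16 1 2
f 16 2 3
f 18 17 20
f 18 20 19
f 20 17 21
f 20 21 19
f 21 17 22
f 21 22 19
f 22 17 23
f 22 23 19
f 23 17 24
f 23 24 19
f 24 17 25
f 24 25 19
f 25 17 26
f 25 26 19
f 26 17 27
f 26 27 19
f 27 17 28
f 27 28 19
f 28 17 29
f 28 29 19
f 29 17 30
f 29 30 19
f 30 17 18
f 30 18 19
f 32 31 35
f 32 35 33
f 33 35 36
f 33 36 34
f 35 31 37
f 35 37 36
f 36 37 38
f 36 38 34
f 37 31 39
f 37 39 38
f 38 39 40
f 38 40 34
f 39 31 41
f 39 41 40
f 40 41 42
f 40 42 34
f 41 31 43
f 41 43 42
f 42 43 44
f 42 44 34
f 43 31 45
f 43 45 44
f 44 45 46
f 44 46 34
f 45 31 47
f 45 47 46
f 46 47 48
f 46 48 34
f 47 31 49
f 47 49 48
f 48 49 50
f 48 50 34
f 49 31 51
f 49 51 50
f 50 51 52
f 50 52 34
f 51 31 53
f 51 53 52
f 52 53 54
f 52 54 34
f 53 31 55
f 53 55 54
f 54 55 56
f 54 56 34
f 55 31 57
f 55 57 56
f 56 57 58
f 56 58 34
f 57 31 32
f 57 32 58
f 58 32 33
f 58 33 34



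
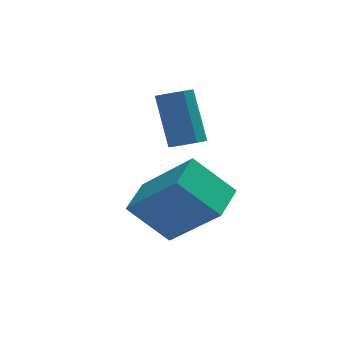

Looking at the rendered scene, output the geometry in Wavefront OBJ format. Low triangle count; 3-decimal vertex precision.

v -1.994 -1.922 -3.984
v -3.072 -1.484 -2.9
v -1.393 -0.926 -3.789
v -2.471 -0.488 -2.705
v -0.829 -2.932 -2.415
v -1.907 -2.494 -1.331
v -0.228 -1.936 -2.22
v -1.306 -1.498 -1.136
v -1.23 -0.382 -1.308
v -0.809 -0.089 -1.442
v -1.01 0.856 -0.006
v -1.43 0.562 0.128
v -1.076 0.051 -1.571
v -1.276 0.995 -0.136
v -1.401 0.025 -1.6
v -1.602 0.97 -0.164
v -1.661 -0.156 -1.517
v -1.861 0.789 -0.081
v -1.756 -0.424 -1.354
v -1.957 0.521 0.081
v -1.65 -0.676 -1.174
v -1.851 0.269 0.262
v -1.384 -0.815 -1.044
v -1.584 0.129 0.391
v -1.058 -0.79 -1.016
v -1.259 0.155 0.42
v -0.799 -0.609 -1.099
v -0.999 0.336 0.337
v -0.703 -0.341 -1.261
v -0.904 0.604 0.174
f 2 4 1
f 5 2 1
f 1 4 3
f 3 5 1
f 2 8 4
f 6 2 5
f 6 8 2
f 4 8 3
f 7 5 3
f 3 8 7
f 7 6 5
f 8 6 7
f 10 9 13
f 10 13 11
f 11 13 14
f 11 14 12
f 13 9 15
f 13 15 14
f 14 15 16
f 14 16 12
f 15 9 17
f 15 17 16
f 16 17 18
f 16 18 12
f 17 9 19
f 17 19 18
f 18 19 20
f 18 20 12
f 19 9 21
f 19 21 20
f 20 21 22
f 20 22 12
f 21 9 23
f 21 23 22
f 22 23 24
f 22 24 12
f 23 9 25
f 23 25 24
f 24 25 26
f 24 26 12
f 25 9 27
f 25 27 26
f 26 27 28
f 26 28 12
f 27 9 29
f 27 29 28
f 28 29 30
f 28 30 12
f 29 9 10
f 29 10 30
f 30 10 11
f 30 11 12



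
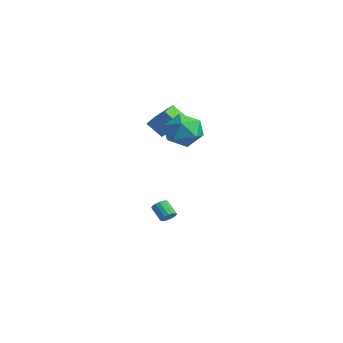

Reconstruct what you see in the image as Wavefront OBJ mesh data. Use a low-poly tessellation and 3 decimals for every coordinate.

v -1.453 0.086 2.799
v -0.604 0.782 3.85
v -0.852 0.722 1.892
v -0.003 1.418 2.944
v -0.577 -0.858 2.716
v 0.272 -0.162 3.768
v 0.024 -0.222 1.81
v 0.873 0.474 2.861
v 0.75 -0.174 -4.141
v 1.088 -0.34 -3.783
v 0.269 -0.491 -3.08
v -0.07 -0.326 -3.439
v 1.071 -0.074 -3.745
v 0.252 -0.225 -3.042
v 0.968 0.166 -3.813
v 0.149 0.014 -3.111
v 0.806 0.314 -3.97
v -0.013 0.162 -3.267
v 0.63 0.331 -4.172
v -0.19 0.179 -3.469
v 0.485 0.213 -4.366
v -0.334 0.061 -3.663
v 0.411 -0.009 -4.5
v -0.408 -0.16 -3.797
v 0.428 -0.275 -4.538
v -0.391 -0.426 -3.835
v 0.531 -0.514 -4.469
v -0.288 -0.666 -3.767
v 0.693 -0.662 -4.313
v -0.126 -0.814 -3.61
v 0.87 -0.679 -4.111
v 0.05 -0.831 -3.408
v 1.014 -0.561 -3.917
v 0.195 -0.713 -3.214
v 2.838 0.264 3.873
v 3.794 0.384 3.126
v 3.146 -1.684 3.954
v 4.102 -1.564 3.207
v 4.157 -1.126 4.344
v 3.967 0.078 4.294
v 2.973 -1.378 2.786
v 2.783 -0.174 2.736
v 3.878 -0.631 2.454
v 4.61 -0.475 3.417
v 2.33 -0.825 3.663
v 3.062 -0.669 4.626
f 2 4 1
f 5 2 1
f 1 4 3
f 3 5 1
f 2 8 4
f 6 2 5
f 6 8 2
f 4 8 3
f 7 5 3
f 3 8 7
f 7 6 5
f 8 6 7
f 10 9 13
f 10 13 11
f 11 13 14
f 11 14 12
f 13 9 15
f 13 15 14
f 14 15 16
f 14 16 12
f 15 9 17
f 15 17 16
f 16 17 18
f 16 18 12
f 17 9 19
f 17 19 18
f 18 19 20
f 18 20 12
f 19 9 21
f 19 21 20
f 20 21 22
f 20 22 12
f 21 9 23
f 21 23 22
f 22 23 24
f 22 24 12
f 23 9 25
f 23 25 24
f 24 25 26
f 24 26 12
f 25 9 27
f 25 27 26
f 26 27 28
f 26 28 12
f 27 9 29
f 27 29 28
f 28 29 30
f 28 30 12
f 29 9 31
f 29 31 30
f 30 31 32
f 30 32 12
f 31 9 33
f 31 33 32
f 32 33 34
f 32 34 12
f 33 9 10
f 33 10 34
f 34 10 11
f 34 11 12
f 35 46 40
f 35 40 36
f 35 36 42
f 35 42 45
f 35 45 46
f 36 40 44
f 40 46 39
f 46 45 37
f 45 42 41
f 42 36 43
f 38 44 39
f 38 39 37
f 38 37 41
f 38 41 43
f 38 43 44
f 39 44 40
f 37 39 46
f 41 37 45
f 43 41 42
f 44 43 36



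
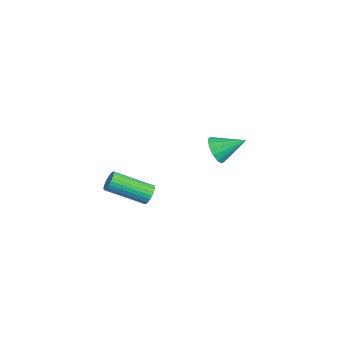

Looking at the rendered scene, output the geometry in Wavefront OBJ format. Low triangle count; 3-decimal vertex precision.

v 2.768 -1.507 -1.622
v 2.988 -1.778 -1.979
v 2.373 -3.364 -1.156
v 2.152 -3.093 -0.798
v 3.131 -1.765 -1.847
v 2.516 -3.351 -1.024
v 3.219 -1.713 -1.681
v 2.604 -3.299 -0.858
v 3.238 -1.629 -1.506
v 2.623 -3.216 -0.683
v 3.186 -1.527 -1.348
v 2.571 -3.114 -0.525
v 3.07 -1.422 -1.232
v 2.454 -3.008 -0.409
v 2.907 -1.33 -1.175
v 2.292 -2.916 -0.352
v 2.724 -1.264 -1.187
v 2.109 -2.85 -0.363
v 2.547 -1.236 -1.264
v 1.932 -2.822 -0.441
v 2.404 -1.249 -1.396
v 1.789 -2.835 -0.573
v 2.316 -1.301 -1.562
v 1.701 -2.887 -0.739
v 2.297 -1.384 -1.737
v 1.682 -2.971 -0.914
v 2.349 -1.486 -1.895
v 1.734 -3.073 -1.072
v 2.466 -1.592 -2.011
v 1.85 -3.178 -1.188
v 2.628 -1.684 -2.068
v 2.013 -3.27 -1.245
v 2.811 -1.75 -2.057
v 2.196 -3.336 -1.233
v -0.815 2.582 -2.366
v -0.483 2.827 -2.992
v -0.385 3.818 -1.654
v -0.846 2.964 -3.011
v -1.2 2.998 -2.856
v -1.452 2.921 -2.571
v -1.532 2.753 -2.23
v -1.421 2.539 -1.926
v -1.147 2.337 -1.74
v -0.784 2.2 -1.721
v -0.43 2.165 -1.876
v -0.178 2.242 -2.161
v -0.098 2.411 -2.502
v -0.209 2.625 -2.806
f 2 1 5
f 2 5 3
f 3 5 6
f 3 6 4
f 5 1 7
f 5 7 6
f 6 7 8
f 6 8 4
f 7 1 9
f 7 9 8
f 8 9 10
f 8 10 4
f 9 1 11
f 9 11 10
f 10 11 12
f 10 12 4
f 11 1 13
f 11 13 12
f 12 13 14
f 12 14 4
f 13 1 15
f 13 15 14
f 14 15 16
f 14 16 4
f 15 1 17
f 15 17 16
f 16 17 18
f 16 18 4
f 17 1 19
f 17 19 18
f 18 19 20
f 18 20 4
f 19 1 21
f 19 21 20
f 20 21 22
f 20 22 4
f 21 1 23
f 21 23 22
f 22 23 24
f 22 24 4
f 23 1 25
f 23 25 24
f 24 25 26
f 24 26 4
f 25 1 27
f 25 27 26
f 26 27 28
f 26 28 4
f 27 1 29
f 27 29 28
f 28 29 30
f 28 30 4
f 29 1 31
f 29 31 30
f 30 31 32
f 30 32 4
f 31 1 33
f 31 33 32
f 32 33 34
f 32 34 4
f 33 1 2
f 33 2 34
f 34 2 3
f 34 3 4
f 36 35 38
f 36 38 37
f 38 35 39
f 38 39 37
f 39 35 40
f 39 40 37
f 40 35 41
f 40 41 37
f 41 35 42
f 41 42 37
f 42 35 43
f 42 43 37
f 43 35 44
f 43 44 37
f 44 35 45
f 44 45 37
f 45 35 46
f 45 46 37
f 46 35 47
f 46 47 37
f 47 35 48
f 47 48 37
f 48 35 36
f 48 36 37

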